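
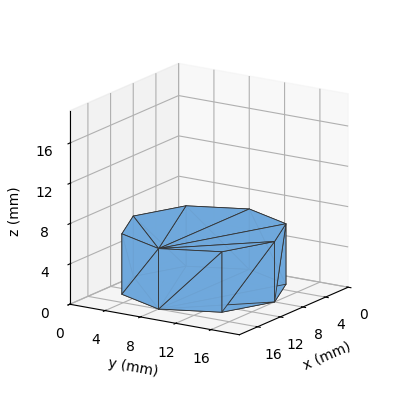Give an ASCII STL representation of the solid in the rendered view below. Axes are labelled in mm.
Reading the render: the shape is a regular 8-sided prism (a cylinder approximated with 8 flat sides), circumscribed radius ≈ 8 mm, height ≈ 6 mm (dimensions read to the nearest mm from the axis ticks). For the STL, each face is triangulated and given an outward normal.

solid part
  facet normal 0.0000 0.0000 -1.0000
    outer loop
      vertex 8.000 16.000 0.000
      vertex 13.657 13.657 0.000
      vertex 16.000 8.000 0.000
    endloop
  endfacet
  facet normal 0.0000 0.0000 -1.0000
    outer loop
      vertex 2.343 13.657 0.000
      vertex 8.000 16.000 0.000
      vertex 16.000 8.000 0.000
    endloop
  endfacet
  facet normal 0.0000 0.0000 -1.0000
    outer loop
      vertex 0.000 8.000 0.000
      vertex 2.343 13.657 0.000
      vertex 16.000 8.000 0.000
    endloop
  endfacet
  facet normal 0.0000 0.0000 -1.0000
    outer loop
      vertex 2.343 2.343 0.000
      vertex 0.000 8.000 0.000
      vertex 16.000 8.000 0.000
    endloop
  endfacet
  facet normal 0.0000 0.0000 -1.0000
    outer loop
      vertex 8.000 0.000 0.000
      vertex 2.343 2.343 0.000
      vertex 16.000 8.000 0.000
    endloop
  endfacet
  facet normal 0.0000 0.0000 -1.0000
    outer loop
      vertex 13.657 2.343 0.000
      vertex 8.000 0.000 0.000
      vertex 16.000 8.000 0.000
    endloop
  endfacet
  facet normal 0.0000 0.0000 1.0000
    outer loop
      vertex 16.000 8.000 6.000
      vertex 13.657 13.657 6.000
      vertex 8.000 16.000 6.000
    endloop
  endfacet
  facet normal 0.0000 0.0000 1.0000
    outer loop
      vertex 16.000 8.000 6.000
      vertex 8.000 16.000 6.000
      vertex 2.343 13.657 6.000
    endloop
  endfacet
  facet normal 0.0000 0.0000 1.0000
    outer loop
      vertex 16.000 8.000 6.000
      vertex 2.343 13.657 6.000
      vertex 0.000 8.000 6.000
    endloop
  endfacet
  facet normal 0.0000 0.0000 1.0000
    outer loop
      vertex 16.000 8.000 6.000
      vertex 0.000 8.000 6.000
      vertex 2.343 2.343 6.000
    endloop
  endfacet
  facet normal 0.0000 0.0000 1.0000
    outer loop
      vertex 16.000 8.000 6.000
      vertex 2.343 2.343 6.000
      vertex 8.000 0.000 6.000
    endloop
  endfacet
  facet normal 0.0000 0.0000 1.0000
    outer loop
      vertex 16.000 8.000 6.000
      vertex 8.000 0.000 6.000
      vertex 13.657 2.343 6.000
    endloop
  endfacet
  facet normal 0.9239 0.3827 0.0000
    outer loop
      vertex 16.000 8.000 0.000
      vertex 13.657 13.657 0.000
      vertex 13.657 13.657 6.000
    endloop
  endfacet
  facet normal 0.9239 0.3827 0.0000
    outer loop
      vertex 16.000 8.000 0.000
      vertex 13.657 13.657 6.000
      vertex 16.000 8.000 6.000
    endloop
  endfacet
  facet normal 0.3827 0.9239 0.0000
    outer loop
      vertex 13.657 13.657 0.000
      vertex 8.000 16.000 0.000
      vertex 8.000 16.000 6.000
    endloop
  endfacet
  facet normal 0.3827 0.9239 0.0000
    outer loop
      vertex 13.657 13.657 0.000
      vertex 8.000 16.000 6.000
      vertex 13.657 13.657 6.000
    endloop
  endfacet
  facet normal -0.3827 0.9239 0.0000
    outer loop
      vertex 8.000 16.000 0.000
      vertex 2.343 13.657 0.000
      vertex 2.343 13.657 6.000
    endloop
  endfacet
  facet normal -0.3827 0.9239 0.0000
    outer loop
      vertex 8.000 16.000 0.000
      vertex 2.343 13.657 6.000
      vertex 8.000 16.000 6.000
    endloop
  endfacet
  facet normal -0.9239 0.3827 0.0000
    outer loop
      vertex 2.343 13.657 0.000
      vertex 0.000 8.000 0.000
      vertex 0.000 8.000 6.000
    endloop
  endfacet
  facet normal -0.9239 0.3827 0.0000
    outer loop
      vertex 2.343 13.657 0.000
      vertex 0.000 8.000 6.000
      vertex 2.343 13.657 6.000
    endloop
  endfacet
  facet normal -0.9239 -0.3827 0.0000
    outer loop
      vertex 0.000 8.000 0.000
      vertex 2.343 2.343 0.000
      vertex 2.343 2.343 6.000
    endloop
  endfacet
  facet normal -0.9239 -0.3827 0.0000
    outer loop
      vertex 0.000 8.000 0.000
      vertex 2.343 2.343 6.000
      vertex 0.000 8.000 6.000
    endloop
  endfacet
  facet normal -0.3827 -0.9239 0.0000
    outer loop
      vertex 2.343 2.343 0.000
      vertex 8.000 0.000 0.000
      vertex 8.000 0.000 6.000
    endloop
  endfacet
  facet normal -0.3827 -0.9239 0.0000
    outer loop
      vertex 2.343 2.343 0.000
      vertex 8.000 0.000 6.000
      vertex 2.343 2.343 6.000
    endloop
  endfacet
  facet normal 0.3827 -0.9239 0.0000
    outer loop
      vertex 8.000 0.000 0.000
      vertex 13.657 2.343 0.000
      vertex 13.657 2.343 6.000
    endloop
  endfacet
  facet normal 0.3827 -0.9239 0.0000
    outer loop
      vertex 8.000 0.000 0.000
      vertex 13.657 2.343 6.000
      vertex 8.000 0.000 6.000
    endloop
  endfacet
  facet normal 0.9239 -0.3827 0.0000
    outer loop
      vertex 13.657 2.343 0.000
      vertex 16.000 8.000 0.000
      vertex 16.000 8.000 6.000
    endloop
  endfacet
  facet normal 0.9239 -0.3827 0.0000
    outer loop
      vertex 13.657 2.343 0.000
      vertex 16.000 8.000 6.000
      vertex 13.657 2.343 6.000
    endloop
  endfacet
endsolid part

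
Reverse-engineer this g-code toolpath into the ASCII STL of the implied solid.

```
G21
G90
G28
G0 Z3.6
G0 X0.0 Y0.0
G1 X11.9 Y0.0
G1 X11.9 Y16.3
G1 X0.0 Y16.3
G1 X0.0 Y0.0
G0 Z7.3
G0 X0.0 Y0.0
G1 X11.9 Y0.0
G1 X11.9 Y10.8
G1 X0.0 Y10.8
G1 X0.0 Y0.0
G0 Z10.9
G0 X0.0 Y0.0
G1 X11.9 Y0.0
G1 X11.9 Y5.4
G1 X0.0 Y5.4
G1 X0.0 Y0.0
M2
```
solid part
  facet normal 0.0000 0.0000 -1.0000
    outer loop
      vertex 11.9 21.7 0.0
      vertex 11.9 0.0 0.0
      vertex 0.0 0.0 0.0
    endloop
  endfacet
  facet normal 0.0000 0.0000 -1.0000
    outer loop
      vertex 0.0 21.7 0.0
      vertex 11.9 21.7 0.0
      vertex 0.0 0.0 0.0
    endloop
  endfacet
  facet normal 0.0000 -1.0000 0.0000
    outer loop
      vertex 0.0 0.0 0.0
      vertex 11.9 0.0 0.0
      vertex 11.9 0.0 14.6
    endloop
  endfacet
  facet normal 0.0000 -1.0000 0.0000
    outer loop
      vertex 0.0 0.0 0.0
      vertex 11.9 0.0 14.6
      vertex 0.0 0.0 14.6
    endloop
  endfacet
  facet normal 0.0000 0.5582 0.8297
    outer loop
      vertex 0.0 0.0 14.6
      vertex 11.9 0.0 14.6
      vertex 11.9 21.7 0.0
    endloop
  endfacet
  facet normal 0.0000 0.5582 0.8297
    outer loop
      vertex 0.0 0.0 14.6
      vertex 11.9 21.7 0.0
      vertex 0.0 21.7 0.0
    endloop
  endfacet
  facet normal -1.0000 0.0000 0.0000
    outer loop
      vertex 0.0 0.0 14.6
      vertex 0.0 21.7 0.0
      vertex 0.0 0.0 0.0
    endloop
  endfacet
  facet normal 1.0000 0.0000 0.0000
    outer loop
      vertex 11.9 0.0 0.0
      vertex 11.9 21.7 0.0
      vertex 11.9 0.0 14.6
    endloop
  endfacet
endsolid part

The G0 Z moves step by Δz≈3.6 mm. The G1 loops shrink linearly with z, so the solid tapers from its base footprint up to z≈14.6. Closing with a flat bottom cap and the tapered top and triangulating gives 8 facets — a wedge (ramp): 11.9 × 21.7 mm base, rising to 14.6 mm along the y=0 edge and sloping linearly to z=0 at y=21.7.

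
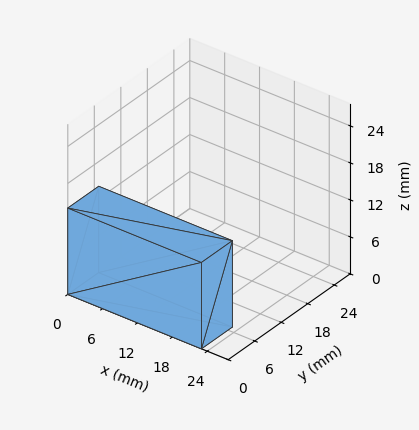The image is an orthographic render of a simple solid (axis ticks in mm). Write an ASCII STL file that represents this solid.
Reading the render: the shape is a rectangular box, roughly 23 × 7 mm footprint and 14 mm tall (dimensions read to the nearest mm from the axis ticks). For the STL, each face is triangulated and given an outward normal.

solid part
  facet normal 0.0000 0.0000 -1.0000
    outer loop
      vertex 23.0 7.0 0.0
      vertex 23.0 0.0 0.0
      vertex 0.0 0.0 0.0
    endloop
  endfacet
  facet normal 0.0000 0.0000 -1.0000
    outer loop
      vertex 0.0 7.0 0.0
      vertex 23.0 7.0 0.0
      vertex 0.0 0.0 0.0
    endloop
  endfacet
  facet normal 0.0000 0.0000 1.0000
    outer loop
      vertex 0.0 0.0 14.0
      vertex 23.0 0.0 14.0
      vertex 23.0 7.0 14.0
    endloop
  endfacet
  facet normal 0.0000 0.0000 1.0000
    outer loop
      vertex 0.0 0.0 14.0
      vertex 23.0 7.0 14.0
      vertex 0.0 7.0 14.0
    endloop
  endfacet
  facet normal 0.0000 -1.0000 0.0000
    outer loop
      vertex 0.0 0.0 0.0
      vertex 23.0 0.0 0.0
      vertex 23.0 0.0 14.0
    endloop
  endfacet
  facet normal 0.0000 -1.0000 0.0000
    outer loop
      vertex 0.0 0.0 0.0
      vertex 23.0 0.0 14.0
      vertex 0.0 0.0 14.0
    endloop
  endfacet
  facet normal 0.0000 1.0000 0.0000
    outer loop
      vertex 23.0 7.0 14.0
      vertex 23.0 7.0 0.0
      vertex 0.0 7.0 0.0
    endloop
  endfacet
  facet normal 0.0000 1.0000 0.0000
    outer loop
      vertex 0.0 7.0 14.0
      vertex 23.0 7.0 14.0
      vertex 0.0 7.0 0.0
    endloop
  endfacet
  facet normal -1.0000 0.0000 0.0000
    outer loop
      vertex 0.0 7.0 14.0
      vertex 0.0 7.0 0.0
      vertex 0.0 0.0 0.0
    endloop
  endfacet
  facet normal -1.0000 0.0000 0.0000
    outer loop
      vertex 0.0 0.0 14.0
      vertex 0.0 7.0 14.0
      vertex 0.0 0.0 0.0
    endloop
  endfacet
  facet normal 1.0000 0.0000 0.0000
    outer loop
      vertex 23.0 0.0 0.0
      vertex 23.0 7.0 0.0
      vertex 23.0 7.0 14.0
    endloop
  endfacet
  facet normal 1.0000 0.0000 0.0000
    outer loop
      vertex 23.0 0.0 0.0
      vertex 23.0 7.0 14.0
      vertex 23.0 0.0 14.0
    endloop
  endfacet
endsolid part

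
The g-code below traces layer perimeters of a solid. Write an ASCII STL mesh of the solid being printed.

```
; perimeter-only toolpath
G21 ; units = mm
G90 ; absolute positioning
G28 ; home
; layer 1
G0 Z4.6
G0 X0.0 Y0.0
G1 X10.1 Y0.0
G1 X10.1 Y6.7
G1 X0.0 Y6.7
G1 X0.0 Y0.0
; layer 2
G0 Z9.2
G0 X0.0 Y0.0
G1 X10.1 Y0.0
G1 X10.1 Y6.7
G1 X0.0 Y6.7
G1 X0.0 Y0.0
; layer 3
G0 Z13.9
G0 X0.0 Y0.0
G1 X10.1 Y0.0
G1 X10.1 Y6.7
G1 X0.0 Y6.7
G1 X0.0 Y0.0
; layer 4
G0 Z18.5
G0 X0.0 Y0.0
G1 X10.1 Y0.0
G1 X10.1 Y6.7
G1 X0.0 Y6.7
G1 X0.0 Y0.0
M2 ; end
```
solid part
  facet normal 0.0000 0.0000 -1.0000
    outer loop
      vertex 10.1 6.7 0.0
      vertex 10.1 0.0 0.0
      vertex 0.0 0.0 0.0
    endloop
  endfacet
  facet normal 0.0000 0.0000 -1.0000
    outer loop
      vertex 0.0 6.7 0.0
      vertex 10.1 6.7 0.0
      vertex 0.0 0.0 0.0
    endloop
  endfacet
  facet normal 0.0000 0.0000 1.0000
    outer loop
      vertex 0.0 0.0 18.5
      vertex 10.1 0.0 18.5
      vertex 10.1 6.7 18.5
    endloop
  endfacet
  facet normal 0.0000 0.0000 1.0000
    outer loop
      vertex 0.0 0.0 18.5
      vertex 10.1 6.7 18.5
      vertex 0.0 6.7 18.5
    endloop
  endfacet
  facet normal 0.0000 -1.0000 0.0000
    outer loop
      vertex 0.0 0.0 0.0
      vertex 10.1 0.0 0.0
      vertex 10.1 0.0 18.5
    endloop
  endfacet
  facet normal 0.0000 -1.0000 0.0000
    outer loop
      vertex 0.0 0.0 0.0
      vertex 10.1 0.0 18.5
      vertex 0.0 0.0 18.5
    endloop
  endfacet
  facet normal 0.0000 1.0000 0.0000
    outer loop
      vertex 10.1 6.7 18.5
      vertex 10.1 6.7 0.0
      vertex 0.0 6.7 0.0
    endloop
  endfacet
  facet normal 0.0000 1.0000 0.0000
    outer loop
      vertex 0.0 6.7 18.5
      vertex 10.1 6.7 18.5
      vertex 0.0 6.7 0.0
    endloop
  endfacet
  facet normal -1.0000 0.0000 0.0000
    outer loop
      vertex 0.0 6.7 18.5
      vertex 0.0 6.7 0.0
      vertex 0.0 0.0 0.0
    endloop
  endfacet
  facet normal -1.0000 0.0000 0.0000
    outer loop
      vertex 0.0 0.0 18.5
      vertex 0.0 6.7 18.5
      vertex 0.0 0.0 0.0
    endloop
  endfacet
  facet normal 1.0000 0.0000 0.0000
    outer loop
      vertex 10.1 0.0 0.0
      vertex 10.1 6.7 0.0
      vertex 10.1 6.7 18.5
    endloop
  endfacet
  facet normal 1.0000 0.0000 0.0000
    outer loop
      vertex 10.1 0.0 0.0
      vertex 10.1 6.7 18.5
      vertex 10.1 0.0 18.5
    endloop
  endfacet
endsolid part

The G0 Z moves step by Δz≈4.6 mm. Every layer's G1 loop is the same polygon, so the solid is a straight extrusion of it from z=0 to z≈18.5. Closing with flat bottom and top caps and triangulating gives 12 facets — a rectangular box, roughly 10.1 × 6.7 mm footprint and 18.5 mm tall.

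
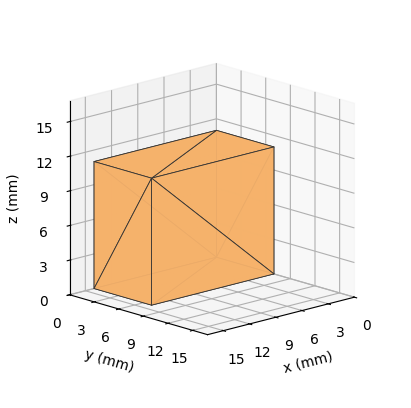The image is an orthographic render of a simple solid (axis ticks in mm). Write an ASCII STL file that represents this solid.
Reading the render: the shape is a rectangular box, roughly 14 × 7 mm footprint and 11 mm tall (dimensions read to the nearest mm from the axis ticks). For the STL, each face is triangulated and given an outward normal.

solid part
  facet normal 0.0000 0.0000 -1.0000
    outer loop
      vertex 14.000 7.000 0.000
      vertex 14.000 0.000 0.000
      vertex 0.000 0.000 0.000
    endloop
  endfacet
  facet normal 0.0000 0.0000 -1.0000
    outer loop
      vertex 0.000 7.000 0.000
      vertex 14.000 7.000 0.000
      vertex 0.000 0.000 0.000
    endloop
  endfacet
  facet normal 0.0000 0.0000 1.0000
    outer loop
      vertex 0.000 0.000 11.000
      vertex 14.000 0.000 11.000
      vertex 14.000 7.000 11.000
    endloop
  endfacet
  facet normal 0.0000 0.0000 1.0000
    outer loop
      vertex 0.000 0.000 11.000
      vertex 14.000 7.000 11.000
      vertex 0.000 7.000 11.000
    endloop
  endfacet
  facet normal 0.0000 -1.0000 0.0000
    outer loop
      vertex 0.000 0.000 0.000
      vertex 14.000 0.000 0.000
      vertex 14.000 0.000 11.000
    endloop
  endfacet
  facet normal 0.0000 -1.0000 0.0000
    outer loop
      vertex 0.000 0.000 0.000
      vertex 14.000 0.000 11.000
      vertex 0.000 0.000 11.000
    endloop
  endfacet
  facet normal 0.0000 1.0000 0.0000
    outer loop
      vertex 14.000 7.000 11.000
      vertex 14.000 7.000 0.000
      vertex 0.000 7.000 0.000
    endloop
  endfacet
  facet normal 0.0000 1.0000 0.0000
    outer loop
      vertex 0.000 7.000 11.000
      vertex 14.000 7.000 11.000
      vertex 0.000 7.000 0.000
    endloop
  endfacet
  facet normal -1.0000 0.0000 0.0000
    outer loop
      vertex 0.000 7.000 11.000
      vertex 0.000 7.000 0.000
      vertex 0.000 0.000 0.000
    endloop
  endfacet
  facet normal -1.0000 0.0000 0.0000
    outer loop
      vertex 0.000 0.000 11.000
      vertex 0.000 7.000 11.000
      vertex 0.000 0.000 0.000
    endloop
  endfacet
  facet normal 1.0000 0.0000 0.0000
    outer loop
      vertex 14.000 0.000 0.000
      vertex 14.000 7.000 0.000
      vertex 14.000 7.000 11.000
    endloop
  endfacet
  facet normal 1.0000 0.0000 0.0000
    outer loop
      vertex 14.000 0.000 0.000
      vertex 14.000 7.000 11.000
      vertex 14.000 0.000 11.000
    endloop
  endfacet
endsolid part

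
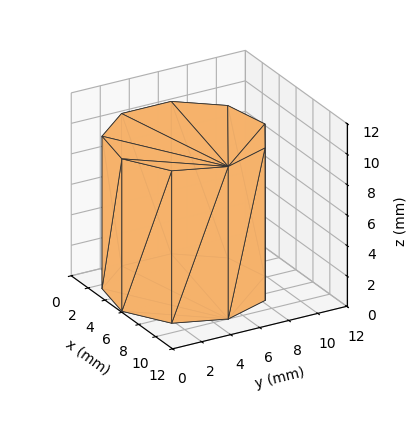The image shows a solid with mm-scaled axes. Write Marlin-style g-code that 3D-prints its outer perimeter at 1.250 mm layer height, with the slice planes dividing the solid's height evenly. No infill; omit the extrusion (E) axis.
Reading the render: the shape is a regular 9-sided prism (a cylinder approximated with 9 flat sides), circumscribed radius ≈ 5 mm, height ≈ 10 mm (dimensions read to the nearest mm from the axis ticks). For the g-code, the solid's height is divided into equal slices at the stated Δz and each level perimeter traced with G1 moves after a G0 lift.

; perimeter-only toolpath
G21 ; units = mm
G90 ; absolute positioning
G28 ; home
; layer 1
G0 Z1.250
G0 X10.000 Y5.000
G1 X8.830 Y8.214
G1 X5.868 Y9.924
G1 X2.500 Y9.330
G1 X0.302 Y6.710
G1 X0.302 Y3.290
G1 X2.500 Y0.670
G1 X5.868 Y0.076
G1 X8.830 Y1.786
G1 X10.000 Y5.000
; layer 2
G0 Z2.500
G0 X10.000 Y5.000
G1 X8.830 Y8.214
G1 X5.868 Y9.924
G1 X2.500 Y9.330
G1 X0.302 Y6.710
G1 X0.302 Y3.290
G1 X2.500 Y0.670
G1 X5.868 Y0.076
G1 X8.830 Y1.786
G1 X10.000 Y5.000
; layer 3
G0 Z3.750
G0 X10.000 Y5.000
G1 X8.830 Y8.214
G1 X5.868 Y9.924
G1 X2.500 Y9.330
G1 X0.302 Y6.710
G1 X0.302 Y3.290
G1 X2.500 Y0.670
G1 X5.868 Y0.076
G1 X8.830 Y1.786
G1 X10.000 Y5.000
; layer 4
G0 Z5.000
G0 X10.000 Y5.000
G1 X8.830 Y8.214
G1 X5.868 Y9.924
G1 X2.500 Y9.330
G1 X0.302 Y6.710
G1 X0.302 Y3.290
G1 X2.500 Y0.670
G1 X5.868 Y0.076
G1 X8.830 Y1.786
G1 X10.000 Y5.000
; layer 5
G0 Z6.250
G0 X10.000 Y5.000
G1 X8.830 Y8.214
G1 X5.868 Y9.924
G1 X2.500 Y9.330
G1 X0.302 Y6.710
G1 X0.302 Y3.290
G1 X2.500 Y0.670
G1 X5.868 Y0.076
G1 X8.830 Y1.786
G1 X10.000 Y5.000
; layer 6
G0 Z7.500
G0 X10.000 Y5.000
G1 X8.830 Y8.214
G1 X5.868 Y9.924
G1 X2.500 Y9.330
G1 X0.302 Y6.710
G1 X0.302 Y3.290
G1 X2.500 Y0.670
G1 X5.868 Y0.076
G1 X8.830 Y1.786
G1 X10.000 Y5.000
; layer 7
G0 Z8.750
G0 X10.000 Y5.000
G1 X8.830 Y8.214
G1 X5.868 Y9.924
G1 X2.500 Y9.330
G1 X0.302 Y6.710
G1 X0.302 Y3.290
G1 X2.500 Y0.670
G1 X5.868 Y0.076
G1 X8.830 Y1.786
G1 X10.000 Y5.000
; layer 8
G0 Z10.000
G0 X10.000 Y5.000
G1 X8.830 Y8.214
G1 X5.868 Y9.924
G1 X2.500 Y9.330
G1 X0.302 Y6.710
G1 X0.302 Y3.290
G1 X2.500 Y0.670
G1 X5.868 Y0.076
G1 X8.830 Y1.786
G1 X10.000 Y5.000
M2 ; end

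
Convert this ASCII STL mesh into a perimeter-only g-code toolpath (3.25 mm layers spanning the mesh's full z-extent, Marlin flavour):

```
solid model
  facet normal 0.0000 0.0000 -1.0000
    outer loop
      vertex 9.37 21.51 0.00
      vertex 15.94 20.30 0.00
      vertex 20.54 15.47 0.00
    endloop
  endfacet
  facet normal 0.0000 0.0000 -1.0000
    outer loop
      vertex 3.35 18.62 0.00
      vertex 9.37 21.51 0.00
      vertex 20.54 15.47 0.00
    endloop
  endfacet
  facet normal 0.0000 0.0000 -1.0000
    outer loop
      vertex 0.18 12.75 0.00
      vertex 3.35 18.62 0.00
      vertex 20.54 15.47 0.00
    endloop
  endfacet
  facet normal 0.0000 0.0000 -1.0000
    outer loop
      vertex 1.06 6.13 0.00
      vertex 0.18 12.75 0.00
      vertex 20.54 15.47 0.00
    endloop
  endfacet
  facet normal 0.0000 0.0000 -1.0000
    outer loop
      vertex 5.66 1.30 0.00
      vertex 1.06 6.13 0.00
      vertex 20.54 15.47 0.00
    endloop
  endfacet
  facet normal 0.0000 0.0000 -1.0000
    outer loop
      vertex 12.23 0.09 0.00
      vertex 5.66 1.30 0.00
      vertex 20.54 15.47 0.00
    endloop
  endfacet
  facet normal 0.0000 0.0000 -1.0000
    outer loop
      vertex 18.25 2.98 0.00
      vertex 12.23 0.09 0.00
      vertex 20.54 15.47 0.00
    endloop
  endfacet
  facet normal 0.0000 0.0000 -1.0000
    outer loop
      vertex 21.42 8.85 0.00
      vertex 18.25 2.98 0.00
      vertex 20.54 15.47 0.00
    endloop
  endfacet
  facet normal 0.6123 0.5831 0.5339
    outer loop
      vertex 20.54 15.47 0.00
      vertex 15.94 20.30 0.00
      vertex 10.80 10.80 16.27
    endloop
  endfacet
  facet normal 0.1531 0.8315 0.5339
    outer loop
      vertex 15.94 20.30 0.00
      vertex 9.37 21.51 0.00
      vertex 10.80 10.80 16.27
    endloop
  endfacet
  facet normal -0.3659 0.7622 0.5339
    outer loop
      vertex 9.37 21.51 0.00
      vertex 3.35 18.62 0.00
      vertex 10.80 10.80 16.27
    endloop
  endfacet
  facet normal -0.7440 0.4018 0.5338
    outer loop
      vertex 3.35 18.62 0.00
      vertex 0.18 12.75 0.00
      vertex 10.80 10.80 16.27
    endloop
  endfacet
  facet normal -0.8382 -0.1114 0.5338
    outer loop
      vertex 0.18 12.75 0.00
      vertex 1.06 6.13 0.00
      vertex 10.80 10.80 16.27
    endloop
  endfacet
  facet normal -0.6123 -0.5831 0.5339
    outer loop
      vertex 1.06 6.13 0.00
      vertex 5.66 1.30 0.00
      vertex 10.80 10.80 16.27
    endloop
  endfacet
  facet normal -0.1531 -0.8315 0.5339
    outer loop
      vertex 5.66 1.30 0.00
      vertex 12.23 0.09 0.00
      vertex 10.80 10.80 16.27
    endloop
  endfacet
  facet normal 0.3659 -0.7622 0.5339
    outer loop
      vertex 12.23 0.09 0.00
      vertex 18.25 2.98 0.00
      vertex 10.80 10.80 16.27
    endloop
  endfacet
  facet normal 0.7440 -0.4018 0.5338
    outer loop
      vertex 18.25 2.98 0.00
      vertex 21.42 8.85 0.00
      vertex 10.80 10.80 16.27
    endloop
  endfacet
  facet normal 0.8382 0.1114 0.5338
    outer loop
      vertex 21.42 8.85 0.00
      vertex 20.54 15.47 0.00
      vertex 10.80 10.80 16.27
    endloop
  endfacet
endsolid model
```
; perimeter-only toolpath
G21 ; units = mm
G90 ; absolute positioning
G28 ; home
; layer 1
G0 Z3.25
G0 X18.59 Y14.54
G1 X14.91 Y18.40
G1 X9.66 Y19.37
G1 X4.84 Y17.06
G1 X2.30 Y12.36
G1 X3.01 Y7.06
G1 X6.69 Y3.20
G1 X11.94 Y2.23
G1 X16.76 Y4.54
G1 X19.30 Y9.24
G1 X18.59 Y14.54
; layer 2
G0 Z6.51
G0 X16.64 Y13.60
G1 X13.88 Y16.50
G1 X9.94 Y17.23
G1 X6.33 Y15.49
G1 X4.43 Y11.97
G1 X4.96 Y8.00
G1 X7.72 Y5.10
G1 X11.66 Y4.37
G1 X15.27 Y6.11
G1 X17.17 Y9.63
G1 X16.64 Y13.60
; layer 3
G0 Z9.76
G0 X14.70 Y12.67
G1 X12.86 Y14.60
G1 X10.23 Y15.08
G1 X7.82 Y13.93
G1 X6.55 Y11.58
G1 X6.90 Y8.93
G1 X8.74 Y7.00
G1 X11.37 Y6.52
G1 X13.78 Y7.67
G1 X15.05 Y10.02
G1 X14.70 Y12.67
; layer 4
G0 Z13.02
G0 X12.75 Y11.73
G1 X11.83 Y12.70
G1 X10.51 Y12.94
G1 X9.31 Y12.36
G1 X8.68 Y11.19
G1 X8.85 Y9.87
G1 X9.77 Y8.90
G1 X11.09 Y8.66
G1 X12.29 Y9.24
G1 X12.92 Y10.41
G1 X12.75 Y11.73
M2 ; end

The solid is a regular 10-sided pyramid, base circumscribed radius ≈ 10.8 mm, apex at z ≈ 16.3 mm. Slicing at Δz = 3.25 mm — 5 equal slices spanning the solid's height, so layer i sits at z = i·h/5 — gives 4 non-empty perimeters. Each is a 10-segment closed polygon; G0 lifts to the layer z and rapids to the start vertex, then G1 traces the edges. The cross-section shrinks linearly with z (the slice at the apex is degenerate and omitted).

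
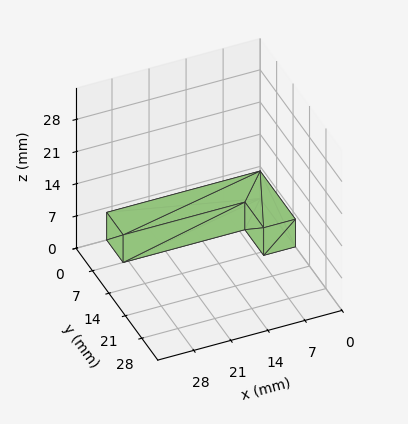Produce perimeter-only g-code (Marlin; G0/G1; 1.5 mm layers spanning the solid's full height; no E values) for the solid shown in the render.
Reading the render: the shape is an L-shaped prism: outer 29 × 15 mm, arm thicknesses ≈ 7 mm (horizontal) and 6 mm (vertical), extruded 6 mm in z (dimensions read to the nearest mm from the axis ticks). For the g-code, the solid's height is divided into equal slices at the stated Δz and each level perimeter traced with G1 moves after a G0 lift.

; perimeter-only toolpath
G21 ; units = mm
G90 ; absolute positioning
G28 ; home
; layer 1
G0 Z1.5
G0 X0.0 Y0.0
G1 X29.0 Y0.0
G1 X29.0 Y7.0
G1 X6.0 Y7.0
G1 X6.0 Y15.0
G1 X0.0 Y15.0
G1 X0.0 Y0.0
; layer 2
G0 Z3.0
G0 X0.0 Y0.0
G1 X29.0 Y0.0
G1 X29.0 Y7.0
G1 X6.0 Y7.0
G1 X6.0 Y15.0
G1 X0.0 Y15.0
G1 X0.0 Y0.0
; layer 3
G0 Z4.5
G0 X0.0 Y0.0
G1 X29.0 Y0.0
G1 X29.0 Y7.0
G1 X6.0 Y7.0
G1 X6.0 Y15.0
G1 X0.0 Y15.0
G1 X0.0 Y0.0
; layer 4
G0 Z6.0
G0 X0.0 Y0.0
G1 X29.0 Y0.0
G1 X29.0 Y7.0
G1 X6.0 Y7.0
G1 X6.0 Y15.0
G1 X0.0 Y15.0
G1 X0.0 Y0.0
M2 ; end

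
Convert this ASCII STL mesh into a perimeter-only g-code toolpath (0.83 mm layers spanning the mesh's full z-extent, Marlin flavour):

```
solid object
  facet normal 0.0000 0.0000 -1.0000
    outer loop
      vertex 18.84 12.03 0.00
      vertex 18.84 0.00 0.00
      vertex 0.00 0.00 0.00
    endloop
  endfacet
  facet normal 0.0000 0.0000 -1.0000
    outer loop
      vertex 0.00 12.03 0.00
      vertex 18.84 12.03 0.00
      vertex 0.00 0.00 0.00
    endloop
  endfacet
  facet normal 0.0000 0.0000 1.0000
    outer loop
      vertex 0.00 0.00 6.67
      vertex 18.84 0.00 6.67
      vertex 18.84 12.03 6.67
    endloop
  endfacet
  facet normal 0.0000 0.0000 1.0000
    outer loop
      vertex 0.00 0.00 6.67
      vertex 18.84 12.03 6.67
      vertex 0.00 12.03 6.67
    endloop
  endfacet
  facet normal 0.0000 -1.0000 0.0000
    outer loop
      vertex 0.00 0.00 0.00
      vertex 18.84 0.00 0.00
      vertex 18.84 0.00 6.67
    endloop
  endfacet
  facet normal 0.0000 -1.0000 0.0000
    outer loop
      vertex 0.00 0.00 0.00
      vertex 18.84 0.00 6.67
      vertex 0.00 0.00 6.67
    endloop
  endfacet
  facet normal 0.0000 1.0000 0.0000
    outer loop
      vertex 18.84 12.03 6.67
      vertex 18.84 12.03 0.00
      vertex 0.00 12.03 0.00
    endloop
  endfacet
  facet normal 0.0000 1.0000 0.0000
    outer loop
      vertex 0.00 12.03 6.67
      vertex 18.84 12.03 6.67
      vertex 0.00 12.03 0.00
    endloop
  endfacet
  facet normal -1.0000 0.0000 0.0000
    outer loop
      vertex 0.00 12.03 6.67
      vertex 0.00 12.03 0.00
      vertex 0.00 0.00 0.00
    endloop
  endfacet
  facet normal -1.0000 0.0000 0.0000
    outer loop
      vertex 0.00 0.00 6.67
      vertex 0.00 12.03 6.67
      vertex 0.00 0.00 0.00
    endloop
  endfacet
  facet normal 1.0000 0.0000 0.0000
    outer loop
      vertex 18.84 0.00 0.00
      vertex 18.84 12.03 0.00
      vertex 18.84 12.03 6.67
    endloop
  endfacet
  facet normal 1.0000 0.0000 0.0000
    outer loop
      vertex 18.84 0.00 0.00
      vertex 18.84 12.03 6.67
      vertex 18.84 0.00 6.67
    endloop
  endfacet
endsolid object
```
; perimeter-only toolpath
G21 ; units = mm
G90 ; absolute positioning
G28 ; home
; layer 1
G0 Z0.83
G0 X0.00 Y0.00
G1 X18.84 Y0.00
G1 X18.84 Y12.03
G1 X0.00 Y12.03
G1 X0.00 Y0.00
; layer 2
G0 Z1.67
G0 X0.00 Y0.00
G1 X18.84 Y0.00
G1 X18.84 Y12.03
G1 X0.00 Y12.03
G1 X0.00 Y0.00
; layer 3
G0 Z2.50
G0 X0.00 Y0.00
G1 X18.84 Y0.00
G1 X18.84 Y12.03
G1 X0.00 Y12.03
G1 X0.00 Y0.00
; layer 4
G0 Z3.33
G0 X0.00 Y0.00
G1 X18.84 Y0.00
G1 X18.84 Y12.03
G1 X0.00 Y12.03
G1 X0.00 Y0.00
; layer 5
G0 Z4.17
G0 X0.00 Y0.00
G1 X18.84 Y0.00
G1 X18.84 Y12.03
G1 X0.00 Y12.03
G1 X0.00 Y0.00
; layer 6
G0 Z5.00
G0 X0.00 Y0.00
G1 X18.84 Y0.00
G1 X18.84 Y12.03
G1 X0.00 Y12.03
G1 X0.00 Y0.00
; layer 7
G0 Z5.84
G0 X0.00 Y0.00
G1 X18.84 Y0.00
G1 X18.84 Y12.03
G1 X0.00 Y12.03
G1 X0.00 Y0.00
; layer 8
G0 Z6.67
G0 X0.00 Y0.00
G1 X18.84 Y0.00
G1 X18.84 Y12.03
G1 X0.00 Y12.03
G1 X0.00 Y0.00
M2 ; end

The solid is a rectangular box, roughly 18.8 × 12 mm footprint and 6.67 mm tall. Slicing at Δz = 0.83 mm — 8 equal slices spanning the solid's height, so layer i sits at z = i·h/8 — gives 8 non-empty perimeters. Each is a 4-segment closed polygon; G0 lifts to the layer z and rapids to the start vertex, then G1 traces the edges.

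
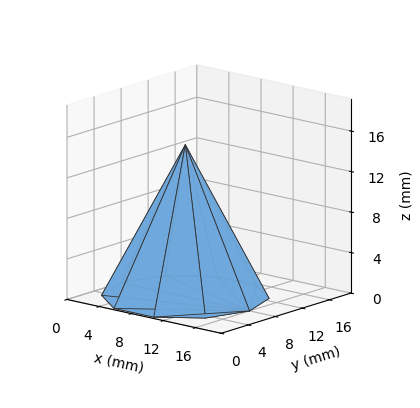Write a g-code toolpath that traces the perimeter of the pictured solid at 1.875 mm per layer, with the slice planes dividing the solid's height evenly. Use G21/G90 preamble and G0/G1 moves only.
Reading the render: the shape is a regular 10-sided pyramid, base circumscribed radius ≈ 8 mm, apex at z ≈ 15 mm (dimensions read to the nearest mm from the axis ticks). For the g-code, the solid's height is divided into equal slices at the stated Δz and each level perimeter traced with G1 moves after a G0 lift.

; perimeter-only toolpath
G21 ; units = mm
G90 ; absolute positioning
G28 ; home
; layer 1
G0 Z1.875
G0 X15.000 Y8.000
G1 X13.663 Y12.114
G1 X10.163 Y14.657
G1 X5.837 Y14.657
G1 X2.337 Y12.114
G1 X1.000 Y8.000
G1 X2.337 Y3.886
G1 X5.837 Y1.343
G1 X10.163 Y1.343
G1 X13.663 Y3.886
G1 X15.000 Y8.000
; layer 2
G0 Z3.750
G0 X14.000 Y8.000
G1 X12.854 Y11.527
G1 X9.854 Y13.706
G1 X6.146 Y13.706
G1 X3.146 Y11.527
G1 X2.000 Y8.000
G1 X3.146 Y4.473
G1 X6.146 Y2.294
G1 X9.854 Y2.294
G1 X12.854 Y4.473
G1 X14.000 Y8.000
; layer 3
G0 Z5.625
G0 X13.000 Y8.000
G1 X12.045 Y10.939
G1 X9.545 Y12.755
G1 X6.455 Y12.755
G1 X3.955 Y10.939
G1 X3.000 Y8.000
G1 X3.955 Y5.061
G1 X6.455 Y3.245
G1 X9.545 Y3.245
G1 X12.045 Y5.061
G1 X13.000 Y8.000
; layer 4
G0 Z7.500
G0 X12.000 Y8.000
G1 X11.236 Y10.351
G1 X9.236 Y11.804
G1 X6.764 Y11.804
G1 X4.764 Y10.351
G1 X4.000 Y8.000
G1 X4.764 Y5.649
G1 X6.764 Y4.196
G1 X9.236 Y4.196
G1 X11.236 Y5.649
G1 X12.000 Y8.000
; layer 5
G0 Z9.375
G0 X11.000 Y8.000
G1 X10.427 Y9.763
G1 X8.927 Y10.853
G1 X7.073 Y10.853
G1 X5.573 Y9.763
G1 X5.000 Y8.000
G1 X5.573 Y6.237
G1 X7.073 Y5.147
G1 X8.927 Y5.147
G1 X10.427 Y6.237
G1 X11.000 Y8.000
; layer 6
G0 Z11.250
G0 X10.000 Y8.000
G1 X9.618 Y9.175
G1 X8.618 Y9.902
G1 X7.382 Y9.902
G1 X6.382 Y9.175
G1 X6.000 Y8.000
G1 X6.382 Y6.825
G1 X7.382 Y6.098
G1 X8.618 Y6.098
G1 X9.618 Y6.825
G1 X10.000 Y8.000
; layer 7
G0 Z13.125
G0 X9.000 Y8.000
G1 X8.809 Y8.588
G1 X8.309 Y8.951
G1 X7.691 Y8.951
G1 X7.191 Y8.588
G1 X7.000 Y8.000
G1 X7.191 Y7.412
G1 X7.691 Y7.049
G1 X8.309 Y7.049
G1 X8.809 Y7.412
G1 X9.000 Y8.000
M2 ; end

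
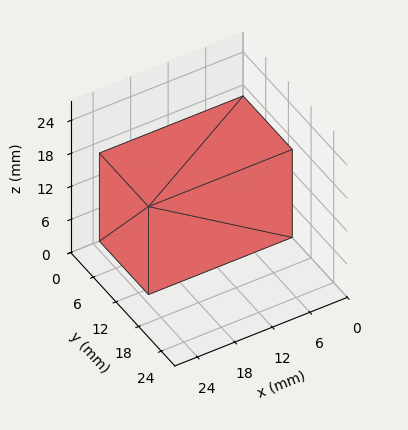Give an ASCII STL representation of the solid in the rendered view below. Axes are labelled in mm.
Reading the render: the shape is a rectangular box, roughly 23 × 13 mm footprint and 16 mm tall (dimensions read to the nearest mm from the axis ticks). For the STL, each face is triangulated and given an outward normal.

solid part
  facet normal 0.0000 0.0000 -1.0000
    outer loop
      vertex 23.000 13.000 0.000
      vertex 23.000 0.000 0.000
      vertex 0.000 0.000 0.000
    endloop
  endfacet
  facet normal 0.0000 0.0000 -1.0000
    outer loop
      vertex 0.000 13.000 0.000
      vertex 23.000 13.000 0.000
      vertex 0.000 0.000 0.000
    endloop
  endfacet
  facet normal 0.0000 0.0000 1.0000
    outer loop
      vertex 0.000 0.000 16.000
      vertex 23.000 0.000 16.000
      vertex 23.000 13.000 16.000
    endloop
  endfacet
  facet normal 0.0000 0.0000 1.0000
    outer loop
      vertex 0.000 0.000 16.000
      vertex 23.000 13.000 16.000
      vertex 0.000 13.000 16.000
    endloop
  endfacet
  facet normal 0.0000 -1.0000 0.0000
    outer loop
      vertex 0.000 0.000 0.000
      vertex 23.000 0.000 0.000
      vertex 23.000 0.000 16.000
    endloop
  endfacet
  facet normal 0.0000 -1.0000 0.0000
    outer loop
      vertex 0.000 0.000 0.000
      vertex 23.000 0.000 16.000
      vertex 0.000 0.000 16.000
    endloop
  endfacet
  facet normal 0.0000 1.0000 0.0000
    outer loop
      vertex 23.000 13.000 16.000
      vertex 23.000 13.000 0.000
      vertex 0.000 13.000 0.000
    endloop
  endfacet
  facet normal 0.0000 1.0000 0.0000
    outer loop
      vertex 0.000 13.000 16.000
      vertex 23.000 13.000 16.000
      vertex 0.000 13.000 0.000
    endloop
  endfacet
  facet normal -1.0000 0.0000 0.0000
    outer loop
      vertex 0.000 13.000 16.000
      vertex 0.000 13.000 0.000
      vertex 0.000 0.000 0.000
    endloop
  endfacet
  facet normal -1.0000 0.0000 0.0000
    outer loop
      vertex 0.000 0.000 16.000
      vertex 0.000 13.000 16.000
      vertex 0.000 0.000 0.000
    endloop
  endfacet
  facet normal 1.0000 0.0000 0.0000
    outer loop
      vertex 23.000 0.000 0.000
      vertex 23.000 13.000 0.000
      vertex 23.000 13.000 16.000
    endloop
  endfacet
  facet normal 1.0000 0.0000 0.0000
    outer loop
      vertex 23.000 0.000 0.000
      vertex 23.000 13.000 16.000
      vertex 23.000 0.000 16.000
    endloop
  endfacet
endsolid part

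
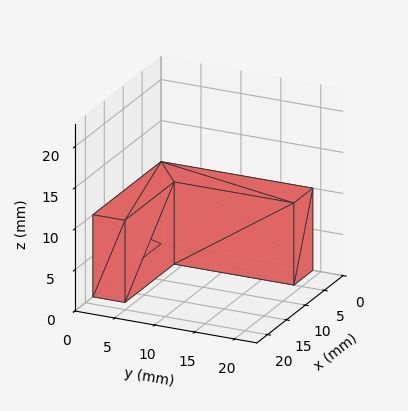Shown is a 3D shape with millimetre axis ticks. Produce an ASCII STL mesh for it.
Reading the render: the shape is an L-shaped prism: outer 18 × 19 mm, arm thicknesses ≈ 4 mm (horizontal) and 5 mm (vertical), extruded 10 mm in z (dimensions read to the nearest mm from the axis ticks). For the STL, each face is triangulated and given an outward normal.

solid part
  facet normal 0.0000 0.0000 -1.0000
    outer loop
      vertex 18.0 4.0 0.0
      vertex 18.0 0.0 0.0
      vertex 0.0 0.0 0.0
    endloop
  endfacet
  facet normal 0.0000 0.0000 -1.0000
    outer loop
      vertex 5.0 4.0 0.0
      vertex 18.0 4.0 0.0
      vertex 0.0 0.0 0.0
    endloop
  endfacet
  facet normal 0.0000 0.0000 -1.0000
    outer loop
      vertex 5.0 19.0 0.0
      vertex 5.0 4.0 0.0
      vertex 0.0 0.0 0.0
    endloop
  endfacet
  facet normal 0.0000 0.0000 -1.0000
    outer loop
      vertex 0.0 19.0 0.0
      vertex 5.0 19.0 0.0
      vertex 0.0 0.0 0.0
    endloop
  endfacet
  facet normal 0.0000 0.0000 1.0000
    outer loop
      vertex 0.0 0.0 10.0
      vertex 18.0 0.0 10.0
      vertex 18.0 4.0 10.0
    endloop
  endfacet
  facet normal 0.0000 0.0000 1.0000
    outer loop
      vertex 0.0 0.0 10.0
      vertex 18.0 4.0 10.0
      vertex 5.0 4.0 10.0
    endloop
  endfacet
  facet normal 0.0000 0.0000 1.0000
    outer loop
      vertex 0.0 0.0 10.0
      vertex 5.0 4.0 10.0
      vertex 5.0 19.0 10.0
    endloop
  endfacet
  facet normal 0.0000 0.0000 1.0000
    outer loop
      vertex 0.0 0.0 10.0
      vertex 5.0 19.0 10.0
      vertex 0.0 19.0 10.0
    endloop
  endfacet
  facet normal 0.0000 -1.0000 0.0000
    outer loop
      vertex 0.0 0.0 0.0
      vertex 18.0 0.0 0.0
      vertex 18.0 0.0 10.0
    endloop
  endfacet
  facet normal 0.0000 -1.0000 0.0000
    outer loop
      vertex 0.0 0.0 0.0
      vertex 18.0 0.0 10.0
      vertex 0.0 0.0 10.0
    endloop
  endfacet
  facet normal 1.0000 0.0000 0.0000
    outer loop
      vertex 18.0 0.0 0.0
      vertex 18.0 4.0 0.0
      vertex 18.0 4.0 10.0
    endloop
  endfacet
  facet normal 1.0000 0.0000 0.0000
    outer loop
      vertex 18.0 0.0 0.0
      vertex 18.0 4.0 10.0
      vertex 18.0 0.0 10.0
    endloop
  endfacet
  facet normal 0.0000 1.0000 0.0000
    outer loop
      vertex 18.0 4.0 0.0
      vertex 5.0 4.0 0.0
      vertex 5.0 4.0 10.0
    endloop
  endfacet
  facet normal 0.0000 1.0000 0.0000
    outer loop
      vertex 18.0 4.0 0.0
      vertex 5.0 4.0 10.0
      vertex 18.0 4.0 10.0
    endloop
  endfacet
  facet normal 1.0000 0.0000 0.0000
    outer loop
      vertex 5.0 4.0 0.0
      vertex 5.0 19.0 0.0
      vertex 5.0 19.0 10.0
    endloop
  endfacet
  facet normal 1.0000 0.0000 0.0000
    outer loop
      vertex 5.0 4.0 0.0
      vertex 5.0 19.0 10.0
      vertex 5.0 4.0 10.0
    endloop
  endfacet
  facet normal 0.0000 1.0000 0.0000
    outer loop
      vertex 5.0 19.0 0.0
      vertex 0.0 19.0 0.0
      vertex 0.0 19.0 10.0
    endloop
  endfacet
  facet normal 0.0000 1.0000 0.0000
    outer loop
      vertex 5.0 19.0 0.0
      vertex 0.0 19.0 10.0
      vertex 5.0 19.0 10.0
    endloop
  endfacet
  facet normal -1.0000 0.0000 0.0000
    outer loop
      vertex 0.0 19.0 0.0
      vertex 0.0 0.0 0.0
      vertex 0.0 0.0 10.0
    endloop
  endfacet
  facet normal -1.0000 0.0000 0.0000
    outer loop
      vertex 0.0 19.0 0.0
      vertex 0.0 0.0 10.0
      vertex 0.0 19.0 10.0
    endloop
  endfacet
endsolid part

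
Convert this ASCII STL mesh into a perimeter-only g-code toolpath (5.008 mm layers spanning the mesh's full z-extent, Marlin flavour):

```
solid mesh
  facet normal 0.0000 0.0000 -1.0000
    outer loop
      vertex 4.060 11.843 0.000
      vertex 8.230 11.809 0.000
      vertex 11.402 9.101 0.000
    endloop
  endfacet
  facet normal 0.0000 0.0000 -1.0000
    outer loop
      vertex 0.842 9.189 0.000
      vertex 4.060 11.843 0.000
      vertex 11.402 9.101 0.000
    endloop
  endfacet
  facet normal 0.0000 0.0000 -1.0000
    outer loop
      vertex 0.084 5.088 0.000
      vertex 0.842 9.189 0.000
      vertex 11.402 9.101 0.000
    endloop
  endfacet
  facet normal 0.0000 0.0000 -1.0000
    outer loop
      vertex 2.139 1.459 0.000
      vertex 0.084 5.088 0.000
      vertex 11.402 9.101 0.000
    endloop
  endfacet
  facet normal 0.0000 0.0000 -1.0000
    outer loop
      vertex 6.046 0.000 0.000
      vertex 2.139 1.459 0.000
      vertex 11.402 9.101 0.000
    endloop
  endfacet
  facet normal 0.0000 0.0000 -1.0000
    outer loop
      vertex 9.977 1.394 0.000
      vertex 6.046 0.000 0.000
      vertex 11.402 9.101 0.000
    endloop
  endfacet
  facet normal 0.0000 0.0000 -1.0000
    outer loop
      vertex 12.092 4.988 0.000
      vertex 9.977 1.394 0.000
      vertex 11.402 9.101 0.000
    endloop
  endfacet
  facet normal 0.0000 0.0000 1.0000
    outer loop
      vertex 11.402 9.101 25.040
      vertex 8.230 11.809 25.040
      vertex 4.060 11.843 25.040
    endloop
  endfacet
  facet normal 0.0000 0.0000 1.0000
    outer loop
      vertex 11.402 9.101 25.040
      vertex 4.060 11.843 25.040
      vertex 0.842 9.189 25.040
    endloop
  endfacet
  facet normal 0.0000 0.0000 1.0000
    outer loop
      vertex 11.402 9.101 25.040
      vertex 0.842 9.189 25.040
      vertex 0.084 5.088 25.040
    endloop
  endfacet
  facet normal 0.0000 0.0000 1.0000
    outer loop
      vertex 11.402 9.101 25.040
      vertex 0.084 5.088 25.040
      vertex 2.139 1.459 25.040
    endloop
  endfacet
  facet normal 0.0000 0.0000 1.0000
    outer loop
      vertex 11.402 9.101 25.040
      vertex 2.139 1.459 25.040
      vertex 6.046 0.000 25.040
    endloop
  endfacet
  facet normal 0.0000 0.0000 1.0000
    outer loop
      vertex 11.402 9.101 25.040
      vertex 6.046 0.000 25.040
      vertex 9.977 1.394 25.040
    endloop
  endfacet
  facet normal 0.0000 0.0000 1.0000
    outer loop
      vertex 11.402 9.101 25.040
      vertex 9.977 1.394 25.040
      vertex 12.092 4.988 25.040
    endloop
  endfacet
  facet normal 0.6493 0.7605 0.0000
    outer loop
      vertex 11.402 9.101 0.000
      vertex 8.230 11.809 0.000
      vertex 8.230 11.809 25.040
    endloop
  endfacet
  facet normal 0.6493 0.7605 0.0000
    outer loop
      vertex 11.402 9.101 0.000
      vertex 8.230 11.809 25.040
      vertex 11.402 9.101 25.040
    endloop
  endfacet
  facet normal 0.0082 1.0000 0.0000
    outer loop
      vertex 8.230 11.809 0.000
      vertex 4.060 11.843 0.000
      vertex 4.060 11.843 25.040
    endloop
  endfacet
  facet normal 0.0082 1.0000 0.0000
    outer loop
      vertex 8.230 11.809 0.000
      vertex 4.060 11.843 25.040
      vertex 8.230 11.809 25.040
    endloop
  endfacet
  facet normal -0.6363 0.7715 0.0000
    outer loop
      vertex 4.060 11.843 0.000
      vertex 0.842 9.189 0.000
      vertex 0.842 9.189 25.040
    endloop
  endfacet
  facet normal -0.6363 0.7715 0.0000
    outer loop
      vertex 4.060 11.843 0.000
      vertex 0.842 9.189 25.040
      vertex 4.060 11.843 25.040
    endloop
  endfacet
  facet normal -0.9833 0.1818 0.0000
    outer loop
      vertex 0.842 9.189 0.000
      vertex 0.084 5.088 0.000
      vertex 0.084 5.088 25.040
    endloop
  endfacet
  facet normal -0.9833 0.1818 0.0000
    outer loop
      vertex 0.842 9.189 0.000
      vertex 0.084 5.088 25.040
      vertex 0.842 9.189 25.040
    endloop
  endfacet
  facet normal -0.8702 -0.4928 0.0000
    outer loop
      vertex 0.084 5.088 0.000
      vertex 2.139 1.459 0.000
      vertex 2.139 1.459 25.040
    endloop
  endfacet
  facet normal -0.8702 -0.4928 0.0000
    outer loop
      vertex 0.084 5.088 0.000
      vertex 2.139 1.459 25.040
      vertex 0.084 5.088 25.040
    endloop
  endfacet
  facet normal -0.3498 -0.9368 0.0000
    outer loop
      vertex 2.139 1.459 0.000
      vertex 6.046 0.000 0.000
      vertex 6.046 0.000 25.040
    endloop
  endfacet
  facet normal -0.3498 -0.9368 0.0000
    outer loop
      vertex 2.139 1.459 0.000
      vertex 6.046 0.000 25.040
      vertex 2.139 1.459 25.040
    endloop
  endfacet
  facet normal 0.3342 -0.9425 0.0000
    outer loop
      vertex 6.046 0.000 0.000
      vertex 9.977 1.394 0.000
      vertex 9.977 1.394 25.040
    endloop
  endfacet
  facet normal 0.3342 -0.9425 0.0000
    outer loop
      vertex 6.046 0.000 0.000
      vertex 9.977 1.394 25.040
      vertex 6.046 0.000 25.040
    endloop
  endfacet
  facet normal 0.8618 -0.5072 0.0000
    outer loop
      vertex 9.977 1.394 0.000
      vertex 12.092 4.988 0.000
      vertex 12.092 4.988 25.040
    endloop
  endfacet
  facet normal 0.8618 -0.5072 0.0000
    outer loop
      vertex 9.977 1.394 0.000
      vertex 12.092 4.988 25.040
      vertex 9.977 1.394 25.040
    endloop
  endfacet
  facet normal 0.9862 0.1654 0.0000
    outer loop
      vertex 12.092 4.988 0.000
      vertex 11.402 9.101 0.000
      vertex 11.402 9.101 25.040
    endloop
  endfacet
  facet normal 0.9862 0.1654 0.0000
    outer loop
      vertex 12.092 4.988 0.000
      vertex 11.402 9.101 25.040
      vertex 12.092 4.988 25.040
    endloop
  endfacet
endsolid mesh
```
; perimeter-only toolpath
G21 ; units = mm
G90 ; absolute positioning
G28 ; home
; layer 1
G0 Z5.008
G0 X11.402 Y9.101
G1 X8.230 Y11.809
G1 X4.060 Y11.843
G1 X0.842 Y9.189
G1 X0.084 Y5.088
G1 X2.139 Y1.459
G1 X6.046 Y0.000
G1 X9.977 Y1.394
G1 X12.092 Y4.988
G1 X11.402 Y9.101
; layer 2
G0 Z10.016
G0 X11.402 Y9.101
G1 X8.230 Y11.809
G1 X4.060 Y11.843
G1 X0.842 Y9.189
G1 X0.084 Y5.088
G1 X2.139 Y1.459
G1 X6.046 Y0.000
G1 X9.977 Y1.394
G1 X12.092 Y4.988
G1 X11.402 Y9.101
; layer 3
G0 Z15.024
G0 X11.402 Y9.101
G1 X8.230 Y11.809
G1 X4.060 Y11.843
G1 X0.842 Y9.189
G1 X0.084 Y5.088
G1 X2.139 Y1.459
G1 X6.046 Y0.000
G1 X9.977 Y1.394
G1 X12.092 Y4.988
G1 X11.402 Y9.101
; layer 4
G0 Z20.032
G0 X11.402 Y9.101
G1 X8.230 Y11.809
G1 X4.060 Y11.843
G1 X0.842 Y9.189
G1 X0.084 Y5.088
G1 X2.139 Y1.459
G1 X6.046 Y0.000
G1 X9.977 Y1.394
G1 X12.092 Y4.988
G1 X11.402 Y9.101
; layer 5
G0 Z25.040
G0 X11.402 Y9.101
G1 X8.230 Y11.809
G1 X4.060 Y11.843
G1 X0.842 Y9.189
G1 X0.084 Y5.088
G1 X2.139 Y1.459
G1 X6.046 Y0.000
G1 X9.977 Y1.394
G1 X12.092 Y4.988
G1 X11.402 Y9.101
M2 ; end

The solid is a regular 9-sided prism (a cylinder approximated with 9 flat sides), circumscribed radius ≈ 6.1 mm, height ≈ 25 mm. Slicing at Δz = 5.008 mm — 5 equal slices spanning the solid's height, so layer i sits at z = i·h/5 — gives 5 non-empty perimeters. Each is a 9-segment closed polygon; G0 lifts to the layer z and rapids to the start vertex, then G1 traces the edges.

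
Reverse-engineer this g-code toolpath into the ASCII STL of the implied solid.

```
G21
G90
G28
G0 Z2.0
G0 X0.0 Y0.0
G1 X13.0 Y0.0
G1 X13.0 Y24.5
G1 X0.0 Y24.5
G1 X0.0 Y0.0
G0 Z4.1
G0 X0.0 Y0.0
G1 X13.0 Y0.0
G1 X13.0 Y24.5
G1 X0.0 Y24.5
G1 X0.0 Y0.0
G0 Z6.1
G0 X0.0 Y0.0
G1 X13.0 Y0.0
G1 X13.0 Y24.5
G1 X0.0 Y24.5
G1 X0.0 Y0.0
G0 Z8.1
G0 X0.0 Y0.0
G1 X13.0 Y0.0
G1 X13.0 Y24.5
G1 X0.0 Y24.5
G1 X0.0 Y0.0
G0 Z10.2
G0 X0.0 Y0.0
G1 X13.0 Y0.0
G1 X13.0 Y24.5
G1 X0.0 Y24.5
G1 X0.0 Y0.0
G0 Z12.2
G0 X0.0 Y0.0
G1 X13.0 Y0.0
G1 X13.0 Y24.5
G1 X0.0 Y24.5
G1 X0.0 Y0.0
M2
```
solid part
  facet normal 0.0000 0.0000 -1.0000
    outer loop
      vertex 13.0 24.5 0.0
      vertex 13.0 0.0 0.0
      vertex 0.0 0.0 0.0
    endloop
  endfacet
  facet normal 0.0000 0.0000 -1.0000
    outer loop
      vertex 0.0 24.5 0.0
      vertex 13.0 24.5 0.0
      vertex 0.0 0.0 0.0
    endloop
  endfacet
  facet normal 0.0000 0.0000 1.0000
    outer loop
      vertex 0.0 0.0 12.2
      vertex 13.0 0.0 12.2
      vertex 13.0 24.5 12.2
    endloop
  endfacet
  facet normal 0.0000 0.0000 1.0000
    outer loop
      vertex 0.0 0.0 12.2
      vertex 13.0 24.5 12.2
      vertex 0.0 24.5 12.2
    endloop
  endfacet
  facet normal 0.0000 -1.0000 0.0000
    outer loop
      vertex 0.0 0.0 0.0
      vertex 13.0 0.0 0.0
      vertex 13.0 0.0 12.2
    endloop
  endfacet
  facet normal 0.0000 -1.0000 0.0000
    outer loop
      vertex 0.0 0.0 0.0
      vertex 13.0 0.0 12.2
      vertex 0.0 0.0 12.2
    endloop
  endfacet
  facet normal 0.0000 1.0000 0.0000
    outer loop
      vertex 13.0 24.5 12.2
      vertex 13.0 24.5 0.0
      vertex 0.0 24.5 0.0
    endloop
  endfacet
  facet normal 0.0000 1.0000 0.0000
    outer loop
      vertex 0.0 24.5 12.2
      vertex 13.0 24.5 12.2
      vertex 0.0 24.5 0.0
    endloop
  endfacet
  facet normal -1.0000 0.0000 0.0000
    outer loop
      vertex 0.0 24.5 12.2
      vertex 0.0 24.5 0.0
      vertex 0.0 0.0 0.0
    endloop
  endfacet
  facet normal -1.0000 0.0000 0.0000
    outer loop
      vertex 0.0 0.0 12.2
      vertex 0.0 24.5 12.2
      vertex 0.0 0.0 0.0
    endloop
  endfacet
  facet normal 1.0000 0.0000 0.0000
    outer loop
      vertex 13.0 0.0 0.0
      vertex 13.0 24.5 0.0
      vertex 13.0 24.5 12.2
    endloop
  endfacet
  facet normal 1.0000 0.0000 0.0000
    outer loop
      vertex 13.0 0.0 0.0
      vertex 13.0 24.5 12.2
      vertex 13.0 0.0 12.2
    endloop
  endfacet
endsolid part

The G0 Z moves step by Δz≈2.0 mm. Every layer's G1 loop is the same polygon, so the solid is a straight extrusion of it from z=0 to z≈12.2. Closing with flat bottom and top caps and triangulating gives 12 facets — a rectangular box, roughly 13 × 24.5 mm footprint and 12.2 mm tall.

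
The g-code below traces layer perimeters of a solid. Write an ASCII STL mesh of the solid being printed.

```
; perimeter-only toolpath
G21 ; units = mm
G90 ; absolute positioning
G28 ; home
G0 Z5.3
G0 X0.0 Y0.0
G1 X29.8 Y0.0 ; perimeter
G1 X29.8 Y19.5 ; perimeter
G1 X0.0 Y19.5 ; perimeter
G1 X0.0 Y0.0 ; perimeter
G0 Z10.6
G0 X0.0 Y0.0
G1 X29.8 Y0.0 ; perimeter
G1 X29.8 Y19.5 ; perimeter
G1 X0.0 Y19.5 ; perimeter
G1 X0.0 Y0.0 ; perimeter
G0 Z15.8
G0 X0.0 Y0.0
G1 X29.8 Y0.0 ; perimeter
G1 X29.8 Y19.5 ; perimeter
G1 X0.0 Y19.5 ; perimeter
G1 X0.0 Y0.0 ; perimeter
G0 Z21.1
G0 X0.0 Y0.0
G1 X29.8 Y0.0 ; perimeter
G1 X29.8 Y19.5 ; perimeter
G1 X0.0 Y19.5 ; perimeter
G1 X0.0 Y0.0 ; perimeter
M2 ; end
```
solid part
  facet normal 0.0000 0.0000 -1.0000
    outer loop
      vertex 29.8 19.5 0.0
      vertex 29.8 0.0 0.0
      vertex 0.0 0.0 0.0
    endloop
  endfacet
  facet normal 0.0000 0.0000 -1.0000
    outer loop
      vertex 0.0 19.5 0.0
      vertex 29.8 19.5 0.0
      vertex 0.0 0.0 0.0
    endloop
  endfacet
  facet normal 0.0000 0.0000 1.0000
    outer loop
      vertex 0.0 0.0 21.1
      vertex 29.8 0.0 21.1
      vertex 29.8 19.5 21.1
    endloop
  endfacet
  facet normal 0.0000 0.0000 1.0000
    outer loop
      vertex 0.0 0.0 21.1
      vertex 29.8 19.5 21.1
      vertex 0.0 19.5 21.1
    endloop
  endfacet
  facet normal 0.0000 -1.0000 0.0000
    outer loop
      vertex 0.0 0.0 0.0
      vertex 29.8 0.0 0.0
      vertex 29.8 0.0 21.1
    endloop
  endfacet
  facet normal 0.0000 -1.0000 0.0000
    outer loop
      vertex 0.0 0.0 0.0
      vertex 29.8 0.0 21.1
      vertex 0.0 0.0 21.1
    endloop
  endfacet
  facet normal 0.0000 1.0000 0.0000
    outer loop
      vertex 29.8 19.5 21.1
      vertex 29.8 19.5 0.0
      vertex 0.0 19.5 0.0
    endloop
  endfacet
  facet normal 0.0000 1.0000 0.0000
    outer loop
      vertex 0.0 19.5 21.1
      vertex 29.8 19.5 21.1
      vertex 0.0 19.5 0.0
    endloop
  endfacet
  facet normal -1.0000 0.0000 0.0000
    outer loop
      vertex 0.0 19.5 21.1
      vertex 0.0 19.5 0.0
      vertex 0.0 0.0 0.0
    endloop
  endfacet
  facet normal -1.0000 0.0000 0.0000
    outer loop
      vertex 0.0 0.0 21.1
      vertex 0.0 19.5 21.1
      vertex 0.0 0.0 0.0
    endloop
  endfacet
  facet normal 1.0000 0.0000 0.0000
    outer loop
      vertex 29.8 0.0 0.0
      vertex 29.8 19.5 0.0
      vertex 29.8 19.5 21.1
    endloop
  endfacet
  facet normal 1.0000 0.0000 0.0000
    outer loop
      vertex 29.8 0.0 0.0
      vertex 29.8 19.5 21.1
      vertex 29.8 0.0 21.1
    endloop
  endfacet
endsolid part

The G0 Z moves step by Δz≈5.3 mm. Every layer's G1 loop is the same polygon, so the solid is a straight extrusion of it from z=0 to z≈21.1. Closing with flat bottom and top caps and triangulating gives 12 facets — a rectangular box, roughly 29.8 × 19.5 mm footprint and 21.1 mm tall.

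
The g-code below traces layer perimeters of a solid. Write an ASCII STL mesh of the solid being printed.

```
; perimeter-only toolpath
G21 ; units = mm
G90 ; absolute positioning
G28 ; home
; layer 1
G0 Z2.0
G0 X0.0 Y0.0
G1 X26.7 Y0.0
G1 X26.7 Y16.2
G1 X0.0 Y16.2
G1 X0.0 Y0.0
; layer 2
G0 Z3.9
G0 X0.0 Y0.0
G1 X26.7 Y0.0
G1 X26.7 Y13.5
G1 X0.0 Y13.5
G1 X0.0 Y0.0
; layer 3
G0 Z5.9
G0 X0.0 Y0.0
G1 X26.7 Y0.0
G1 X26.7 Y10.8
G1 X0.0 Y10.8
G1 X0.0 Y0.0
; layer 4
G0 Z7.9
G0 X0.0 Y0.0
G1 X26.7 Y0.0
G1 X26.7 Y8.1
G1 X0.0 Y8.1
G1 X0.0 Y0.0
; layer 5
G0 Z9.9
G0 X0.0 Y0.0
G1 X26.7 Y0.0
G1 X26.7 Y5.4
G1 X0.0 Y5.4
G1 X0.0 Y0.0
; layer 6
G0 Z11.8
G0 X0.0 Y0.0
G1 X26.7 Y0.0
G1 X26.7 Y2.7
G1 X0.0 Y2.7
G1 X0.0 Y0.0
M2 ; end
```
solid part
  facet normal 0.0000 0.0000 -1.0000
    outer loop
      vertex 26.7 18.9 0.0
      vertex 26.7 0.0 0.0
      vertex 0.0 0.0 0.0
    endloop
  endfacet
  facet normal 0.0000 0.0000 -1.0000
    outer loop
      vertex 0.0 18.9 0.0
      vertex 26.7 18.9 0.0
      vertex 0.0 0.0 0.0
    endloop
  endfacet
  facet normal 0.0000 -1.0000 0.0000
    outer loop
      vertex 0.0 0.0 0.0
      vertex 26.7 0.0 0.0
      vertex 26.7 0.0 13.8
    endloop
  endfacet
  facet normal 0.0000 -1.0000 0.0000
    outer loop
      vertex 0.0 0.0 0.0
      vertex 26.7 0.0 13.8
      vertex 0.0 0.0 13.8
    endloop
  endfacet
  facet normal 0.0000 0.5897 0.8076
    outer loop
      vertex 0.0 0.0 13.8
      vertex 26.7 0.0 13.8
      vertex 26.7 18.9 0.0
    endloop
  endfacet
  facet normal 0.0000 0.5897 0.8076
    outer loop
      vertex 0.0 0.0 13.8
      vertex 26.7 18.9 0.0
      vertex 0.0 18.9 0.0
    endloop
  endfacet
  facet normal -1.0000 0.0000 0.0000
    outer loop
      vertex 0.0 0.0 13.8
      vertex 0.0 18.9 0.0
      vertex 0.0 0.0 0.0
    endloop
  endfacet
  facet normal 1.0000 0.0000 0.0000
    outer loop
      vertex 26.7 0.0 0.0
      vertex 26.7 18.9 0.0
      vertex 26.7 0.0 13.8
    endloop
  endfacet
endsolid part

The G0 Z moves step by Δz≈2.0 mm. The G1 loops shrink linearly with z, so the solid tapers from its base footprint up to z≈13.8. Closing with a flat bottom cap and the tapered top and triangulating gives 8 facets — a wedge (ramp): 26.7 × 18.9 mm base, rising to 13.8 mm along the y=0 edge and sloping linearly to z=0 at y=18.9.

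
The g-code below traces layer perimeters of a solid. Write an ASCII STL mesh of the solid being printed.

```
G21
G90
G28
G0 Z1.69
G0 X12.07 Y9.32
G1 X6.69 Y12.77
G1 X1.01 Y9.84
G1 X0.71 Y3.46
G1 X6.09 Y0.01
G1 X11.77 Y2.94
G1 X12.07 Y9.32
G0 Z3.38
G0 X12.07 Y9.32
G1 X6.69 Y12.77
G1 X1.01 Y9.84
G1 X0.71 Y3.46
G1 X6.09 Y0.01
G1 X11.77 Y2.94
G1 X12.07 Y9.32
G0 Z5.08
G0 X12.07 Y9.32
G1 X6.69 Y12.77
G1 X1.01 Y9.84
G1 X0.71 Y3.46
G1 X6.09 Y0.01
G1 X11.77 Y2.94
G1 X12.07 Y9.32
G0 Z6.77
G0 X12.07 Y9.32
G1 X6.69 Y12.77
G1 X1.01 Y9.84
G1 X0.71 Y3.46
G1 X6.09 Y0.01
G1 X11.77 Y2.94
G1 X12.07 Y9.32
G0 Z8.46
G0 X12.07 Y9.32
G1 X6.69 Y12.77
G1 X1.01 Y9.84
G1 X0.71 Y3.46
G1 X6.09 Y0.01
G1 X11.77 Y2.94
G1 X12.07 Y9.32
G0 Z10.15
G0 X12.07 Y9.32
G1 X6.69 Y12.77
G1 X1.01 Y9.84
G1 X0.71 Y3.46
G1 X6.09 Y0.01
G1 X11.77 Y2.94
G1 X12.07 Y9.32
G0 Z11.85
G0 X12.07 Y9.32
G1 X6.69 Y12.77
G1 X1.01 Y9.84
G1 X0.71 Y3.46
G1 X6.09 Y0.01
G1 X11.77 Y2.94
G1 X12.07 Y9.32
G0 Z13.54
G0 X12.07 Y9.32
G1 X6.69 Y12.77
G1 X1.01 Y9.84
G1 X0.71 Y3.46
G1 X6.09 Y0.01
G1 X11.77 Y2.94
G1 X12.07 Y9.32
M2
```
solid part
  facet normal 0.0000 0.0000 -1.0000
    outer loop
      vertex 1.01 9.84 0.00
      vertex 6.69 12.77 0.00
      vertex 12.07 9.32 0.00
    endloop
  endfacet
  facet normal 0.0000 0.0000 -1.0000
    outer loop
      vertex 0.71 3.46 0.00
      vertex 1.01 9.84 0.00
      vertex 12.07 9.32 0.00
    endloop
  endfacet
  facet normal 0.0000 0.0000 -1.0000
    outer loop
      vertex 6.09 0.01 0.00
      vertex 0.71 3.46 0.00
      vertex 12.07 9.32 0.00
    endloop
  endfacet
  facet normal 0.0000 0.0000 -1.0000
    outer loop
      vertex 11.77 2.94 0.00
      vertex 6.09 0.01 0.00
      vertex 12.07 9.32 0.00
    endloop
  endfacet
  facet normal 0.0000 0.0000 1.0000
    outer loop
      vertex 12.07 9.32 13.54
      vertex 6.69 12.77 13.54
      vertex 1.01 9.84 13.54
    endloop
  endfacet
  facet normal 0.0000 0.0000 1.0000
    outer loop
      vertex 12.07 9.32 13.54
      vertex 1.01 9.84 13.54
      vertex 0.71 3.46 13.54
    endloop
  endfacet
  facet normal 0.0000 0.0000 1.0000
    outer loop
      vertex 12.07 9.32 13.54
      vertex 0.71 3.46 13.54
      vertex 6.09 0.01 13.54
    endloop
  endfacet
  facet normal 0.0000 0.0000 1.0000
    outer loop
      vertex 12.07 9.32 13.54
      vertex 6.09 0.01 13.54
      vertex 11.77 2.94 13.54
    endloop
  endfacet
  facet normal 0.5398 0.8418 0.0000
    outer loop
      vertex 12.07 9.32 0.00
      vertex 6.69 12.77 0.00
      vertex 6.69 12.77 13.54
    endloop
  endfacet
  facet normal 0.5398 0.8418 0.0000
    outer loop
      vertex 12.07 9.32 0.00
      vertex 6.69 12.77 13.54
      vertex 12.07 9.32 13.54
    endloop
  endfacet
  facet normal -0.4584 0.8887 0.0000
    outer loop
      vertex 6.69 12.77 0.00
      vertex 1.01 9.84 0.00
      vertex 1.01 9.84 13.54
    endloop
  endfacet
  facet normal -0.4584 0.8887 0.0000
    outer loop
      vertex 6.69 12.77 0.00
      vertex 1.01 9.84 13.54
      vertex 6.69 12.77 13.54
    endloop
  endfacet
  facet normal -0.9989 0.0470 0.0000
    outer loop
      vertex 1.01 9.84 0.00
      vertex 0.71 3.46 0.00
      vertex 0.71 3.46 13.54
    endloop
  endfacet
  facet normal -0.9989 0.0470 0.0000
    outer loop
      vertex 1.01 9.84 0.00
      vertex 0.71 3.46 13.54
      vertex 1.01 9.84 13.54
    endloop
  endfacet
  facet normal -0.5398 -0.8418 0.0000
    outer loop
      vertex 0.71 3.46 0.00
      vertex 6.09 0.01 0.00
      vertex 6.09 0.01 13.54
    endloop
  endfacet
  facet normal -0.5398 -0.8418 0.0000
    outer loop
      vertex 0.71 3.46 0.00
      vertex 6.09 0.01 13.54
      vertex 0.71 3.46 13.54
    endloop
  endfacet
  facet normal 0.4584 -0.8887 0.0000
    outer loop
      vertex 6.09 0.01 0.00
      vertex 11.77 2.94 0.00
      vertex 11.77 2.94 13.54
    endloop
  endfacet
  facet normal 0.4584 -0.8887 0.0000
    outer loop
      vertex 6.09 0.01 0.00
      vertex 11.77 2.94 13.54
      vertex 6.09 0.01 13.54
    endloop
  endfacet
  facet normal 0.9989 -0.0470 0.0000
    outer loop
      vertex 11.77 2.94 0.00
      vertex 12.07 9.32 0.00
      vertex 12.07 9.32 13.54
    endloop
  endfacet
  facet normal 0.9989 -0.0470 0.0000
    outer loop
      vertex 11.77 2.94 0.00
      vertex 12.07 9.32 13.54
      vertex 11.77 2.94 13.54
    endloop
  endfacet
endsolid part

The G0 Z moves step by Δz≈1.69 mm. Every layer's G1 loop is the same polygon, so the solid is a straight extrusion of it from z=0 to z≈13.5. Closing with flat bottom and top caps and triangulating gives 20 facets — a regular 6-sided prism (a cylinder approximated with 6 flat sides), circumscribed radius ≈ 6.39 mm, height ≈ 13.5 mm.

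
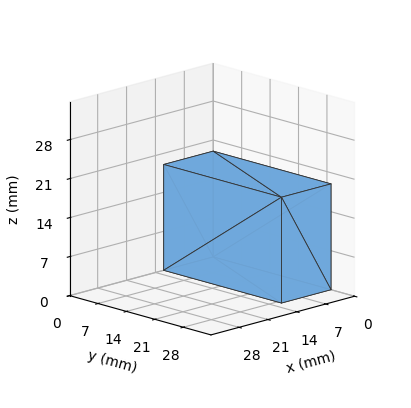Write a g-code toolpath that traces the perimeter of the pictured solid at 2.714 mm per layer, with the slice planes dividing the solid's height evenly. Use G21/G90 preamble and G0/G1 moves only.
Reading the render: the shape is a rectangular box, roughly 12 × 29 mm footprint and 19 mm tall (dimensions read to the nearest mm from the axis ticks). For the g-code, the solid's height is divided into equal slices at the stated Δz and each level perimeter traced with G1 moves after a G0 lift.

; perimeter-only toolpath
G21 ; units = mm
G90 ; absolute positioning
G28 ; home
; layer 1
G0 Z2.714
G0 X0.000 Y0.000
G1 X12.000 Y0.000
G1 X12.000 Y29.000
G1 X0.000 Y29.000
G1 X0.000 Y0.000
; layer 2
G0 Z5.429
G0 X0.000 Y0.000
G1 X12.000 Y0.000
G1 X12.000 Y29.000
G1 X0.000 Y29.000
G1 X0.000 Y0.000
; layer 3
G0 Z8.143
G0 X0.000 Y0.000
G1 X12.000 Y0.000
G1 X12.000 Y29.000
G1 X0.000 Y29.000
G1 X0.000 Y0.000
; layer 4
G0 Z10.857
G0 X0.000 Y0.000
G1 X12.000 Y0.000
G1 X12.000 Y29.000
G1 X0.000 Y29.000
G1 X0.000 Y0.000
; layer 5
G0 Z13.571
G0 X0.000 Y0.000
G1 X12.000 Y0.000
G1 X12.000 Y29.000
G1 X0.000 Y29.000
G1 X0.000 Y0.000
; layer 6
G0 Z16.286
G0 X0.000 Y0.000
G1 X12.000 Y0.000
G1 X12.000 Y29.000
G1 X0.000 Y29.000
G1 X0.000 Y0.000
; layer 7
G0 Z19.000
G0 X0.000 Y0.000
G1 X12.000 Y0.000
G1 X12.000 Y29.000
G1 X0.000 Y29.000
G1 X0.000 Y0.000
M2 ; end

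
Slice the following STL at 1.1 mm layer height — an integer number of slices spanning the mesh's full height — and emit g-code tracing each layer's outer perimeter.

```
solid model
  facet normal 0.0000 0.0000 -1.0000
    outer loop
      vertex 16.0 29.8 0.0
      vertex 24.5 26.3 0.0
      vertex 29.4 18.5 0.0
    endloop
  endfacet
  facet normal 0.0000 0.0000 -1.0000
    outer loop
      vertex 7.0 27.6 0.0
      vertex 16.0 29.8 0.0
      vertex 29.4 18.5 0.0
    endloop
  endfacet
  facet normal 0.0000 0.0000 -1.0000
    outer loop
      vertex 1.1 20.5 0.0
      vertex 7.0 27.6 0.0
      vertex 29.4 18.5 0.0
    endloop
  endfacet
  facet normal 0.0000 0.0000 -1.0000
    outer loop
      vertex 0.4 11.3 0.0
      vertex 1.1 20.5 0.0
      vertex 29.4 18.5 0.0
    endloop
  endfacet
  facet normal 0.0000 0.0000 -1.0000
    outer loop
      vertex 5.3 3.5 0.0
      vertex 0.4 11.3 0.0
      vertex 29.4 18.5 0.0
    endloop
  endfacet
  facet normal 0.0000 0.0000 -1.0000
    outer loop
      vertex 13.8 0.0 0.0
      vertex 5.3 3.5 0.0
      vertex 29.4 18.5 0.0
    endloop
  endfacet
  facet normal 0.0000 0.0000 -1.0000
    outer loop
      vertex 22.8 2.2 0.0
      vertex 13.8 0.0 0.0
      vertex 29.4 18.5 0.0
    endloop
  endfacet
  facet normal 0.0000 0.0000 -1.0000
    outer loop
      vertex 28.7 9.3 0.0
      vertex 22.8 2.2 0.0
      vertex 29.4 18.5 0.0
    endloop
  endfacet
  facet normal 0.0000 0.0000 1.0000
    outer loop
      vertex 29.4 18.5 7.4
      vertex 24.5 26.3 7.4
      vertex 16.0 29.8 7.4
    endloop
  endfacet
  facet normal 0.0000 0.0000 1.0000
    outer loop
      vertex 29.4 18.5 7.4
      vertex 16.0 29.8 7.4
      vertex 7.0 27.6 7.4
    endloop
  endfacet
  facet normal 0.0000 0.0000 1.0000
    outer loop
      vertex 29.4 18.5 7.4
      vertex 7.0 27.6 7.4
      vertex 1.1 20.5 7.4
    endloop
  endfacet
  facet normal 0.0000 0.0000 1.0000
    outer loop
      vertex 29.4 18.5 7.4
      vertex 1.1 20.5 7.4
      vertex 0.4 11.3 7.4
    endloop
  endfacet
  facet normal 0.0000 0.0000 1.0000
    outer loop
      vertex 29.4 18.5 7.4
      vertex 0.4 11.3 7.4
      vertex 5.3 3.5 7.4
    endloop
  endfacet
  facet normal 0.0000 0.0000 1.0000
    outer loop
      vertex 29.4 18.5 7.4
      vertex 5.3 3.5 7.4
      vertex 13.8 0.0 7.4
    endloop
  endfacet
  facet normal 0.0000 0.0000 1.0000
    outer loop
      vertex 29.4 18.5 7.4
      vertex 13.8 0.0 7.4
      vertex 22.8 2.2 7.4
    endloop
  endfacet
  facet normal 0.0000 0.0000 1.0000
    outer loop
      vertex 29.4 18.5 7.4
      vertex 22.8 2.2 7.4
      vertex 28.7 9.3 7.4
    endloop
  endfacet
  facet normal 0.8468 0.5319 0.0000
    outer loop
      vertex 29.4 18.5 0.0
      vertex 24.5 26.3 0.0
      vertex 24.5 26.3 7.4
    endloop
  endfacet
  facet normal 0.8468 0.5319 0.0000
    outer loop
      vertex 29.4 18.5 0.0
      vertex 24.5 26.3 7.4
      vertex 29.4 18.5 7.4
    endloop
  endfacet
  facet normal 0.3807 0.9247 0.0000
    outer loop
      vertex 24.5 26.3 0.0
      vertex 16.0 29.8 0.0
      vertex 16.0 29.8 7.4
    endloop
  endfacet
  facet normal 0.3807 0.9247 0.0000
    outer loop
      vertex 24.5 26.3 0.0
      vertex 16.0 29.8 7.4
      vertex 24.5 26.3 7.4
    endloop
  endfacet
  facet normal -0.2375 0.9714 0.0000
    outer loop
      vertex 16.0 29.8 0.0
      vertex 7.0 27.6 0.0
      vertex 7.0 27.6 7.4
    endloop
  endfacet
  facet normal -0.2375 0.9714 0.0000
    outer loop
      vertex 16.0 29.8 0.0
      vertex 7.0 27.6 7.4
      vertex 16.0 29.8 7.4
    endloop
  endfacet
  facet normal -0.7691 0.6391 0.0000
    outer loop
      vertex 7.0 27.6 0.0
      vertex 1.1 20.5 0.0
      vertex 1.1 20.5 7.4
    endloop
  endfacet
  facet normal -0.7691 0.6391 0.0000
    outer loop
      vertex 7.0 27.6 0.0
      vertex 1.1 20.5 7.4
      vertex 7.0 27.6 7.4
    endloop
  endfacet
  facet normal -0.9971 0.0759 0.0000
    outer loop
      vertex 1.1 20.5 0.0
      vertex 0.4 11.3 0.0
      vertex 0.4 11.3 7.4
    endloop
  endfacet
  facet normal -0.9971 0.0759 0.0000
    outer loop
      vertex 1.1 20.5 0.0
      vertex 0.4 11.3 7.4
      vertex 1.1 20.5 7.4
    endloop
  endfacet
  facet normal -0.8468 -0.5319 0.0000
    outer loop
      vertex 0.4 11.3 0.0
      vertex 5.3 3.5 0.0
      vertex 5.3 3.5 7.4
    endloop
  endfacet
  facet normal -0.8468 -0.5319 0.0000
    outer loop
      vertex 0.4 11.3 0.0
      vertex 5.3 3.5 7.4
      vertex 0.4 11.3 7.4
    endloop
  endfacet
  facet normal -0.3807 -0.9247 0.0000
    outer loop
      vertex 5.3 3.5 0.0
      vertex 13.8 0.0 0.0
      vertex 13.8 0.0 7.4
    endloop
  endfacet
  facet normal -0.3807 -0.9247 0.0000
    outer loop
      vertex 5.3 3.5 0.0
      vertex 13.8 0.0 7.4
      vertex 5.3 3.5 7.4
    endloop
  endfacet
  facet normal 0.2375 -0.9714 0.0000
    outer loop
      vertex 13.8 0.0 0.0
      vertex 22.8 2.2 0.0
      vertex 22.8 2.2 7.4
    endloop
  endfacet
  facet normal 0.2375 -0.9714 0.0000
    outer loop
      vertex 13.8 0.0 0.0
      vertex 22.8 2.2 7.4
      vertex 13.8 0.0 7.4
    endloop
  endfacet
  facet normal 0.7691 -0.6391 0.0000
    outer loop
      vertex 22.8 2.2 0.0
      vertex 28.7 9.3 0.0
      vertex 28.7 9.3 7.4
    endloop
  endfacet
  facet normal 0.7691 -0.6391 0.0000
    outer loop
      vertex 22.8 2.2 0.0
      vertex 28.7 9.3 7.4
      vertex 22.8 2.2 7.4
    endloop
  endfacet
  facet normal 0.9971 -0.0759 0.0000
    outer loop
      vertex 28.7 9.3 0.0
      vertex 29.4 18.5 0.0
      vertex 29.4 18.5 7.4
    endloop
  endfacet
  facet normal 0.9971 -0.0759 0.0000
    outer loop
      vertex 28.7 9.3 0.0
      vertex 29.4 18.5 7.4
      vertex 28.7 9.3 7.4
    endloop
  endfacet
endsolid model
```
; perimeter-only toolpath
G21 ; units = mm
G90 ; absolute positioning
G28 ; home
; layer 1
G0 Z1.1
G0 X29.4 Y18.5
G1 X24.5 Y26.3
G1 X16.0 Y29.8
G1 X7.0 Y27.6
G1 X1.1 Y20.5
G1 X0.4 Y11.3
G1 X5.3 Y3.5
G1 X13.8 Y0.0
G1 X22.8 Y2.2
G1 X28.7 Y9.3
G1 X29.4 Y18.5
; layer 2
G0 Z2.1
G0 X29.4 Y18.5
G1 X24.5 Y26.3
G1 X16.0 Y29.8
G1 X7.0 Y27.6
G1 X1.1 Y20.5
G1 X0.4 Y11.3
G1 X5.3 Y3.5
G1 X13.8 Y0.0
G1 X22.8 Y2.2
G1 X28.7 Y9.3
G1 X29.4 Y18.5
; layer 3
G0 Z3.2
G0 X29.4 Y18.5
G1 X24.5 Y26.3
G1 X16.0 Y29.8
G1 X7.0 Y27.6
G1 X1.1 Y20.5
G1 X0.4 Y11.3
G1 X5.3 Y3.5
G1 X13.8 Y0.0
G1 X22.8 Y2.2
G1 X28.7 Y9.3
G1 X29.4 Y18.5
; layer 4
G0 Z4.2
G0 X29.4 Y18.5
G1 X24.5 Y26.3
G1 X16.0 Y29.8
G1 X7.0 Y27.6
G1 X1.1 Y20.5
G1 X0.4 Y11.3
G1 X5.3 Y3.5
G1 X13.8 Y0.0
G1 X22.8 Y2.2
G1 X28.7 Y9.3
G1 X29.4 Y18.5
; layer 5
G0 Z5.3
G0 X29.4 Y18.5
G1 X24.5 Y26.3
G1 X16.0 Y29.8
G1 X7.0 Y27.6
G1 X1.1 Y20.5
G1 X0.4 Y11.3
G1 X5.3 Y3.5
G1 X13.8 Y0.0
G1 X22.8 Y2.2
G1 X28.7 Y9.3
G1 X29.4 Y18.5
; layer 6
G0 Z6.3
G0 X29.4 Y18.5
G1 X24.5 Y26.3
G1 X16.0 Y29.8
G1 X7.0 Y27.6
G1 X1.1 Y20.5
G1 X0.4 Y11.3
G1 X5.3 Y3.5
G1 X13.8 Y0.0
G1 X22.8 Y2.2
G1 X28.7 Y9.3
G1 X29.4 Y18.5
; layer 7
G0 Z7.4
G0 X29.4 Y18.5
G1 X24.5 Y26.3
G1 X16.0 Y29.8
G1 X7.0 Y27.6
G1 X1.1 Y20.5
G1 X0.4 Y11.3
G1 X5.3 Y3.5
G1 X13.8 Y0.0
G1 X22.8 Y2.2
G1 X28.7 Y9.3
G1 X29.4 Y18.5
M2 ; end

The solid is a regular 10-sided prism (a cylinder approximated with 10 flat sides), circumscribed radius ≈ 14.9 mm, height ≈ 7.4 mm. Slicing at Δz = 1.1 mm — 7 equal slices spanning the solid's height, so layer i sits at z = i·h/7 — gives 7 non-empty perimeters. Each is a 10-segment closed polygon; G0 lifts to the layer z and rapids to the start vertex, then G1 traces the edges.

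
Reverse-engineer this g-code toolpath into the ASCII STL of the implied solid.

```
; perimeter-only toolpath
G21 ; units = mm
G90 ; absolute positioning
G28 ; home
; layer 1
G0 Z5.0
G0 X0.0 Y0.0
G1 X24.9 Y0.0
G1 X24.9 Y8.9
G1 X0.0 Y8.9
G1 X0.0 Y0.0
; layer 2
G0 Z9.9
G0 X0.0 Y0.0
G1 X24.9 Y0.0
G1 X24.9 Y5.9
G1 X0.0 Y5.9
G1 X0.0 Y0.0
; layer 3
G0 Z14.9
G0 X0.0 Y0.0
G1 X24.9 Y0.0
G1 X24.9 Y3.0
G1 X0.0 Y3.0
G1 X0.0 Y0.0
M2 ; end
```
solid part
  facet normal 0.0000 0.0000 -1.0000
    outer loop
      vertex 24.9 11.8 0.0
      vertex 24.9 0.0 0.0
      vertex 0.0 0.0 0.0
    endloop
  endfacet
  facet normal 0.0000 0.0000 -1.0000
    outer loop
      vertex 0.0 11.8 0.0
      vertex 24.9 11.8 0.0
      vertex 0.0 0.0 0.0
    endloop
  endfacet
  facet normal 0.0000 -1.0000 0.0000
    outer loop
      vertex 0.0 0.0 0.0
      vertex 24.9 0.0 0.0
      vertex 24.9 0.0 19.9
    endloop
  endfacet
  facet normal 0.0000 -1.0000 0.0000
    outer loop
      vertex 0.0 0.0 0.0
      vertex 24.9 0.0 19.9
      vertex 0.0 0.0 19.9
    endloop
  endfacet
  facet normal 0.0000 0.8602 0.5100
    outer loop
      vertex 0.0 0.0 19.9
      vertex 24.9 0.0 19.9
      vertex 24.9 11.8 0.0
    endloop
  endfacet
  facet normal 0.0000 0.8602 0.5100
    outer loop
      vertex 0.0 0.0 19.9
      vertex 24.9 11.8 0.0
      vertex 0.0 11.8 0.0
    endloop
  endfacet
  facet normal -1.0000 0.0000 0.0000
    outer loop
      vertex 0.0 0.0 19.9
      vertex 0.0 11.8 0.0
      vertex 0.0 0.0 0.0
    endloop
  endfacet
  facet normal 1.0000 0.0000 0.0000
    outer loop
      vertex 24.9 0.0 0.0
      vertex 24.9 11.8 0.0
      vertex 24.9 0.0 19.9
    endloop
  endfacet
endsolid part

The G0 Z moves step by Δz≈5.0 mm. The G1 loops shrink linearly with z, so the solid tapers from its base footprint up to z≈19.9. Closing with a flat bottom cap and the tapered top and triangulating gives 8 facets — a wedge (ramp): 24.9 × 11.8 mm base, rising to 19.9 mm along the y=0 edge and sloping linearly to z=0 at y=11.8.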